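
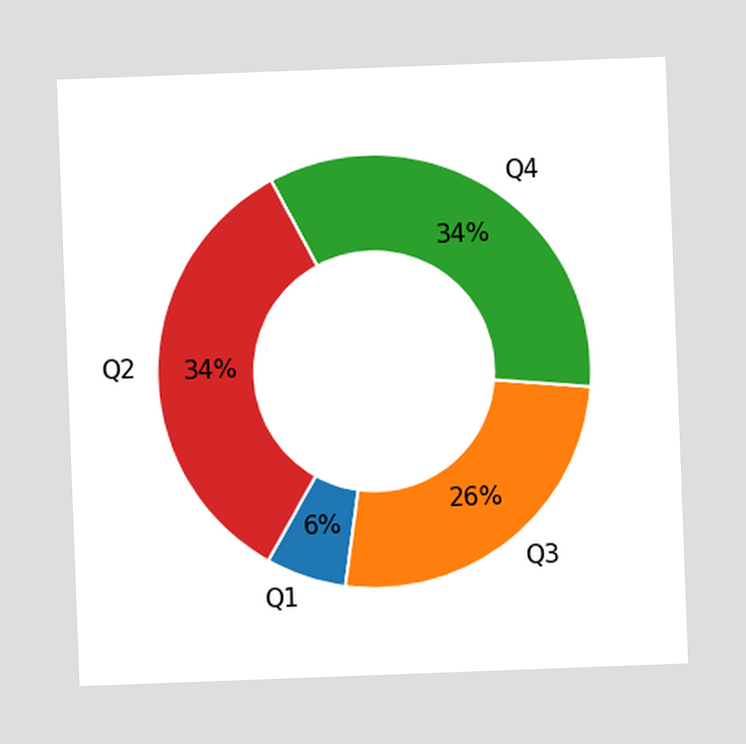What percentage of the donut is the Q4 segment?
34%

The chart is tilted about 2° counter-clockwise. The Q4 segment takes up 34% of the ring.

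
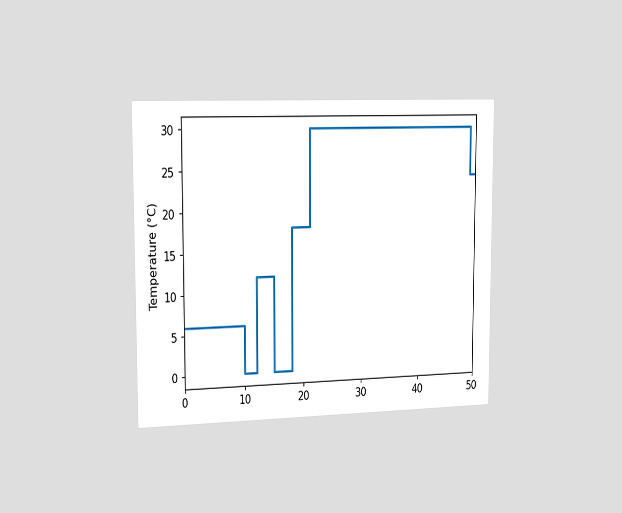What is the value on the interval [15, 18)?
0°C

The chart is viewed slightly from the left. On [15, 18) the step sits at 0°C.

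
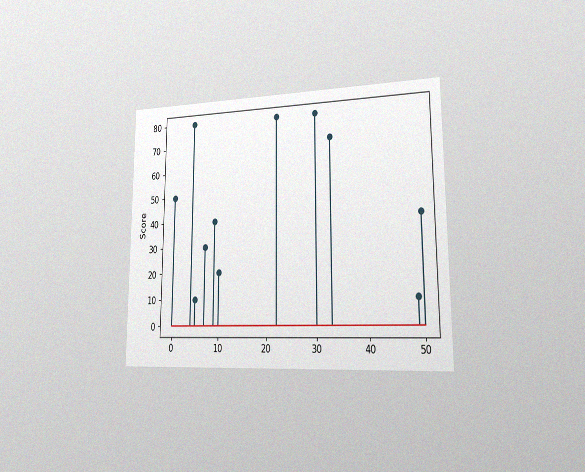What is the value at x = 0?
50

The chart is viewed slightly from the right, with some photo noise. The stem at x=0 reaches 50.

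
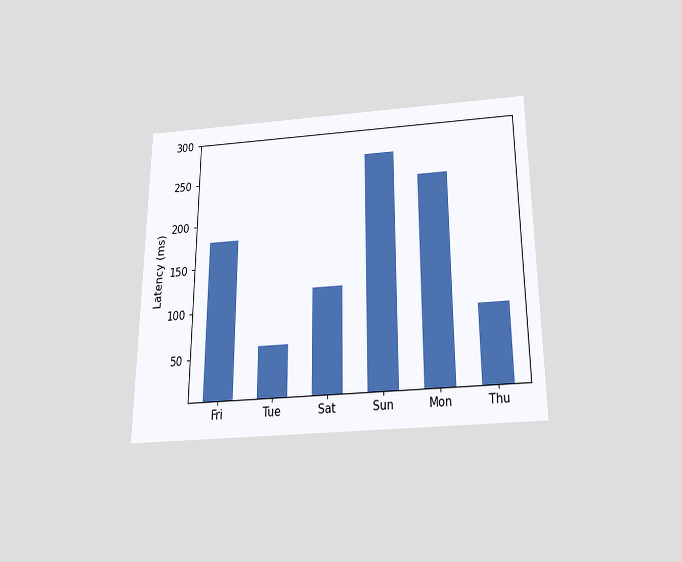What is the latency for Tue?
The chart is viewed slightly from below. Reading along the chart's y-axis, the Tue bar reaches 60ms.

60ms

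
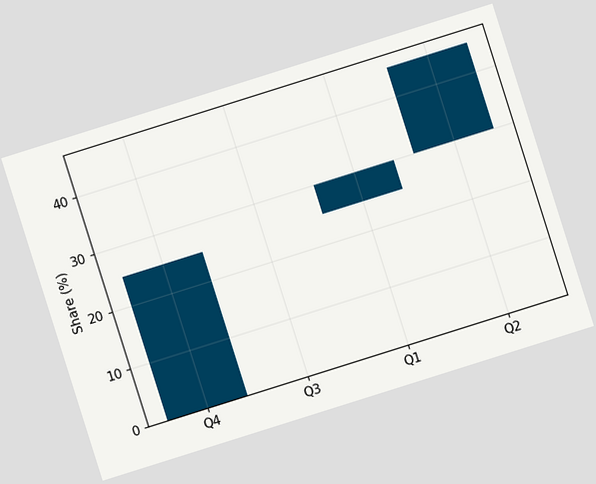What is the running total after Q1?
30%

The chart is tilted about 17° counter-clockwise. After Q1 the running total reaches 30%.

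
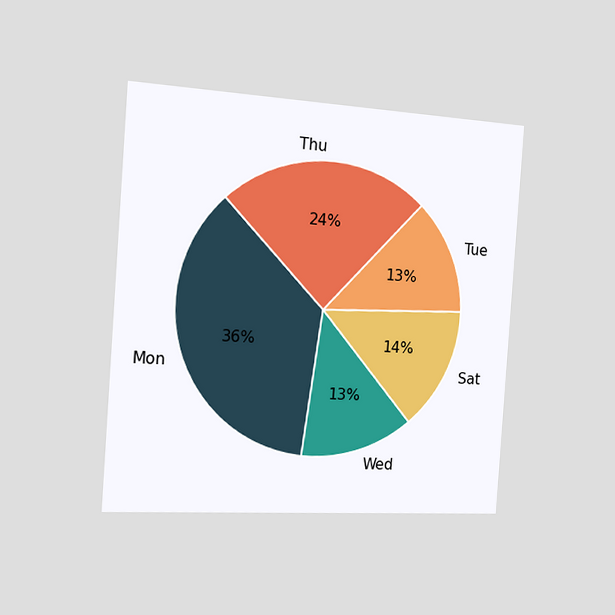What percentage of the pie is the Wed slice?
13%

The chart is tilted about 4° clockwise and viewed slightly from the left. The Wed slice takes up 13% of the pie.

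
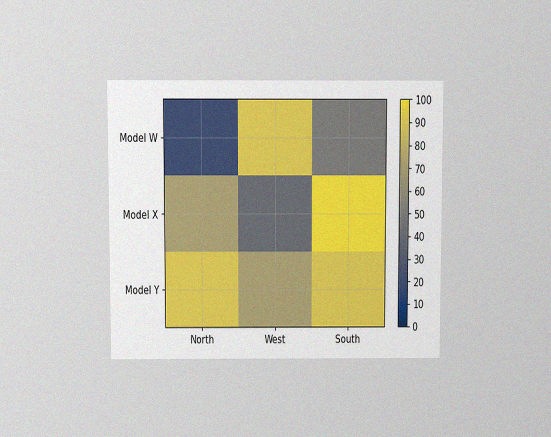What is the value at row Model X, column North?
The chart is viewed slightly from above, with some photo noise. Matching cell (Model X, North) against the colorbar gives 70.

70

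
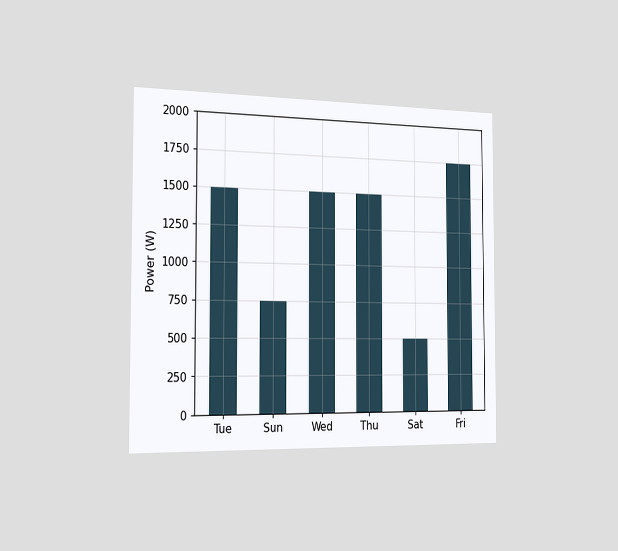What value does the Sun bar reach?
The chart is viewed slightly from the left. Reading along the chart's y-axis, the Sun bar reaches 750W.

750W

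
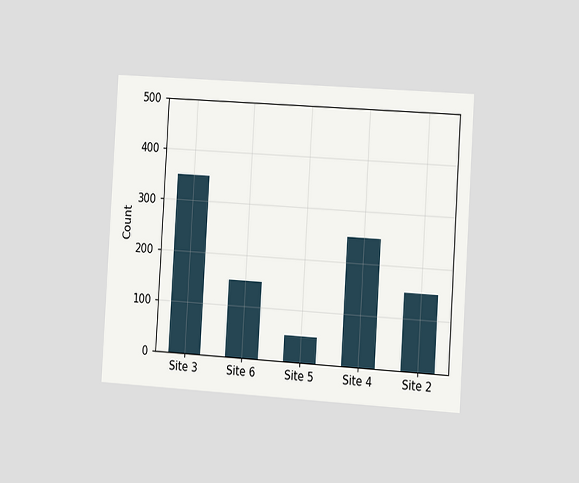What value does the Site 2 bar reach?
The chart is tilted about 3° clockwise and viewed slightly from the right. Reading along the chart's y-axis, the Site 2 bar reaches 150.

150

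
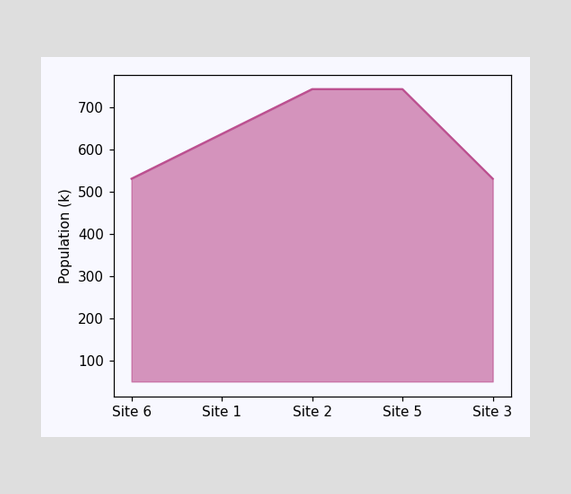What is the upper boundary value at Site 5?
742k

At Site 5 the upper boundary is at 742k.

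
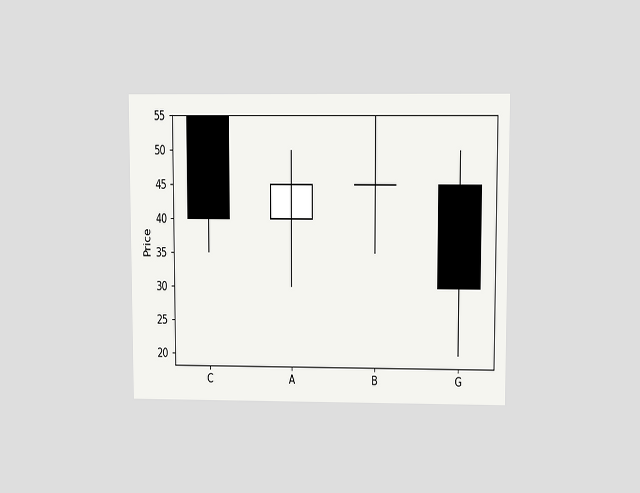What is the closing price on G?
The chart is viewed slightly from above. The G candle closes at 30.

30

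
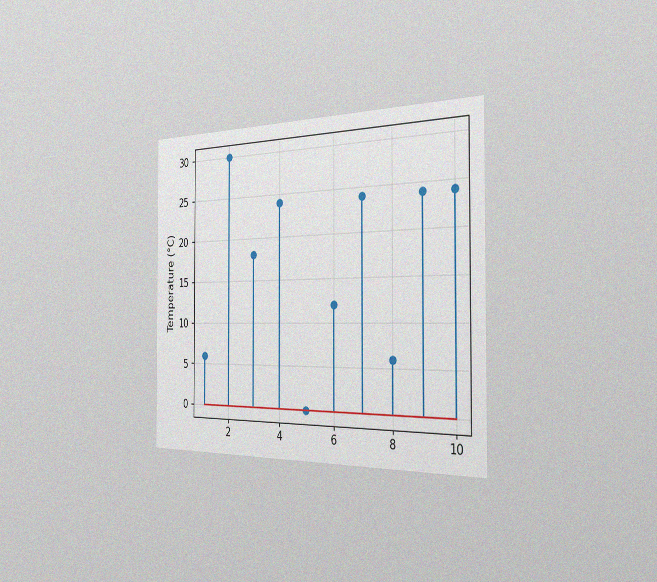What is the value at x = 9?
24°C

The chart is viewed slightly from the right, with some photo noise. The stem at x=9 reaches 24°C.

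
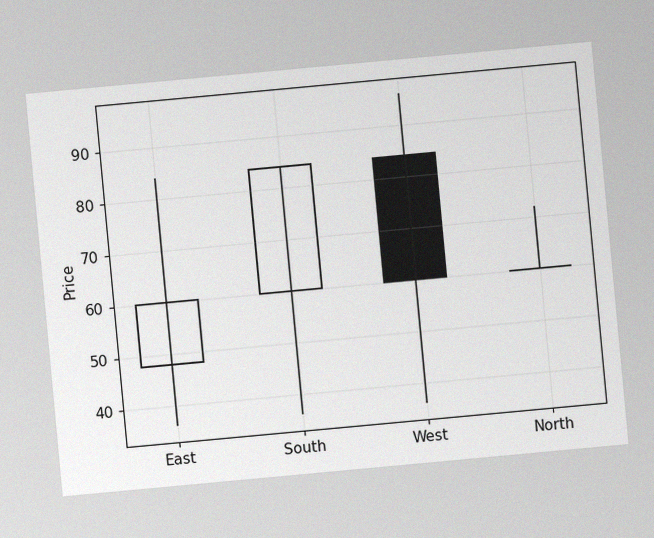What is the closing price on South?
The chart is tilted about 5° counter-clockwise, with some photo noise. The South candle closes at 84.

84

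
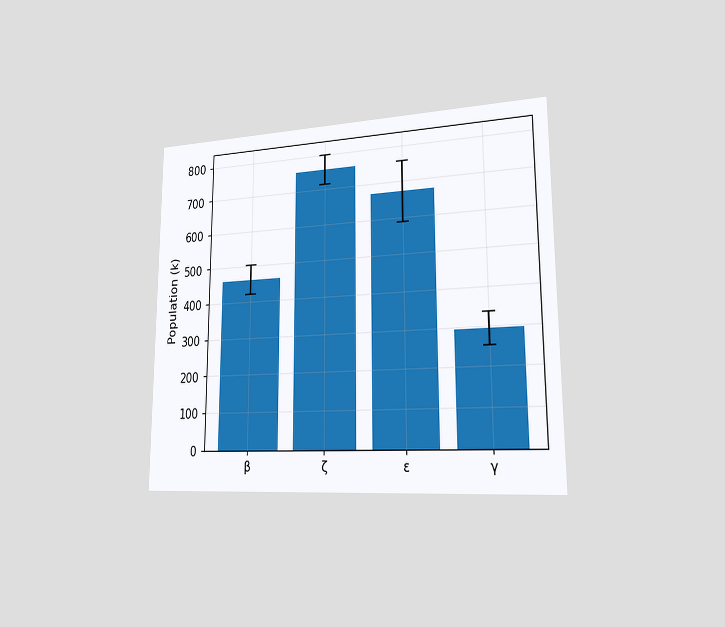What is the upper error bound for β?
The chart is viewed slightly from the right. The β bar's upper whisker reaches 504k.

504k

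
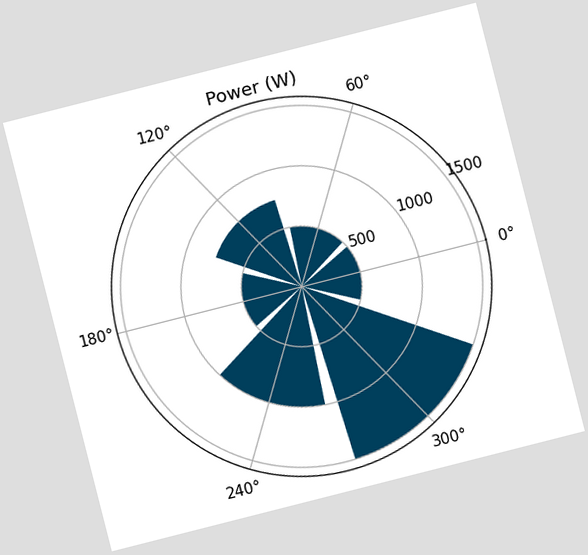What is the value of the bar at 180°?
500W

The chart is tilted about 14° counter-clockwise. The bar at 180° reaches 500W on the radial axis.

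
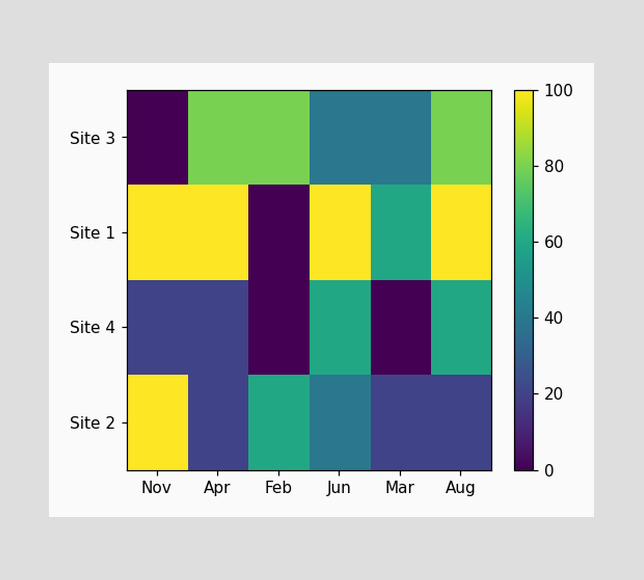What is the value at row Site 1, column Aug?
100

Matching cell (Site 1, Aug) against the colorbar gives 100.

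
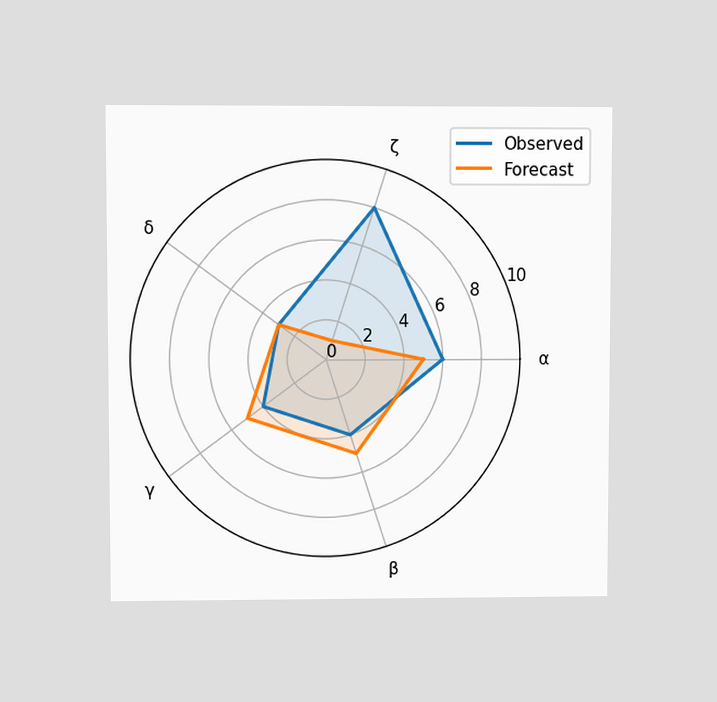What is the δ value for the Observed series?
3

The chart is viewed at a slight angle. On the δ axis, Observed reaches 3.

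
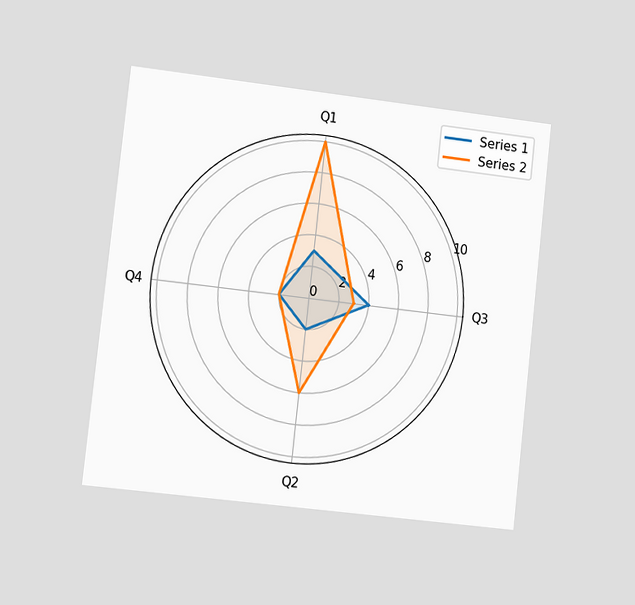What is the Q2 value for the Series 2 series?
The chart is tilted about 6° clockwise and viewed slightly from the left. On the Q2 axis, Series 2 reaches 6.

6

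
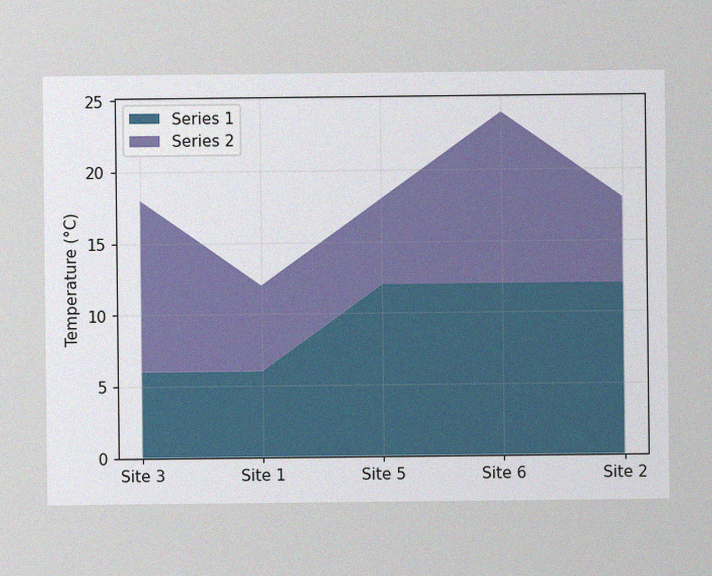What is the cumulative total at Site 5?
The image has some photo noise and uneven lighting. The stacked total at Site 5 reaches 18°C.

18°C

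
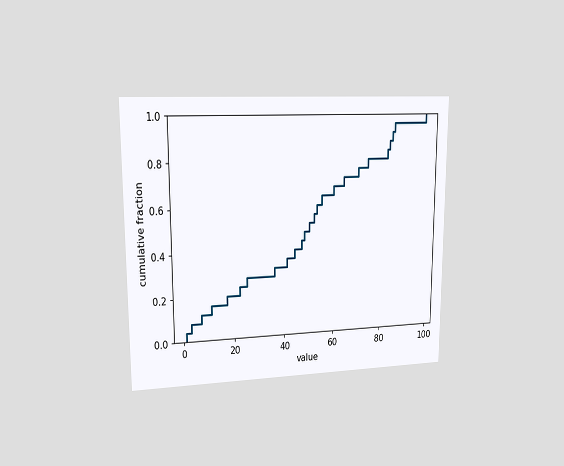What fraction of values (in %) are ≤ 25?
The chart is viewed at a slight angle. At x=25 the ECDF step is at 28%.

28%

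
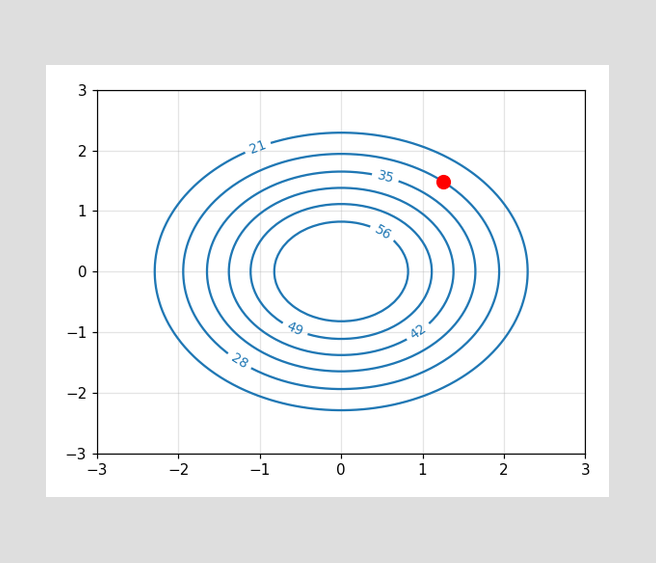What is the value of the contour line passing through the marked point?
28

The marked point sits on the contour labelled 28.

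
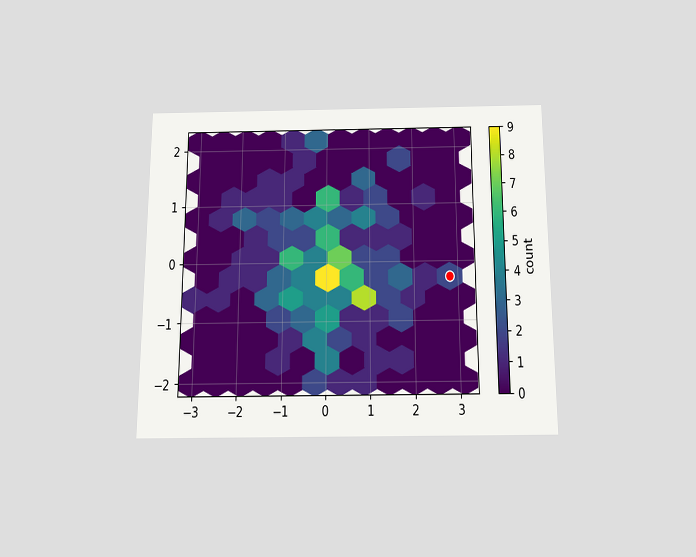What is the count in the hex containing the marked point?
2

The chart is viewed slightly from below. The marked hex reads 2 on the colorbar.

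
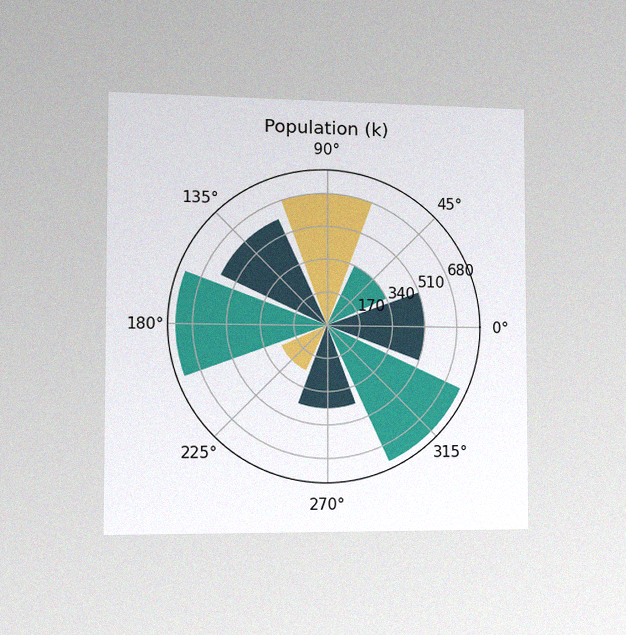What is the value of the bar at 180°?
The chart is viewed slightly from the left, with some photo noise. The bar at 180° reaches 765k on the radial axis.

765k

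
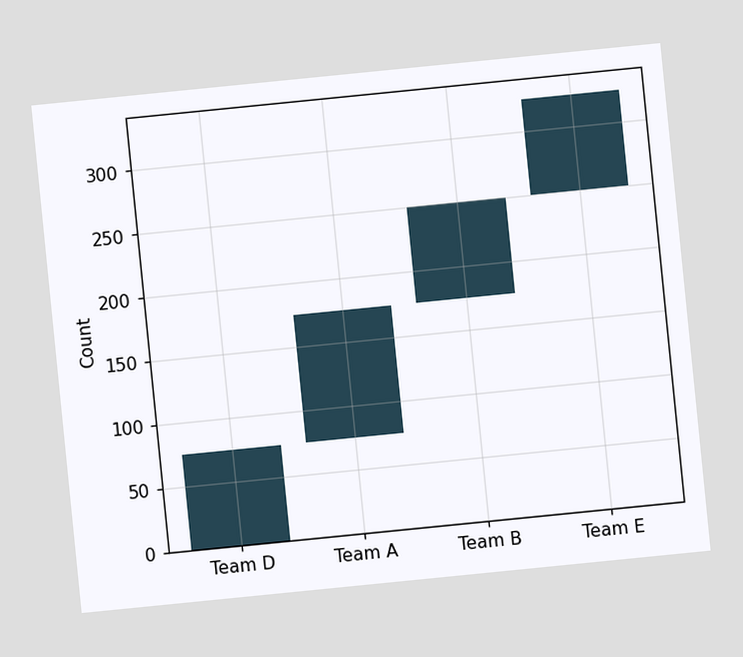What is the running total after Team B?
250

The chart is tilted about 6° counter-clockwise. After Team B the running total reaches 250.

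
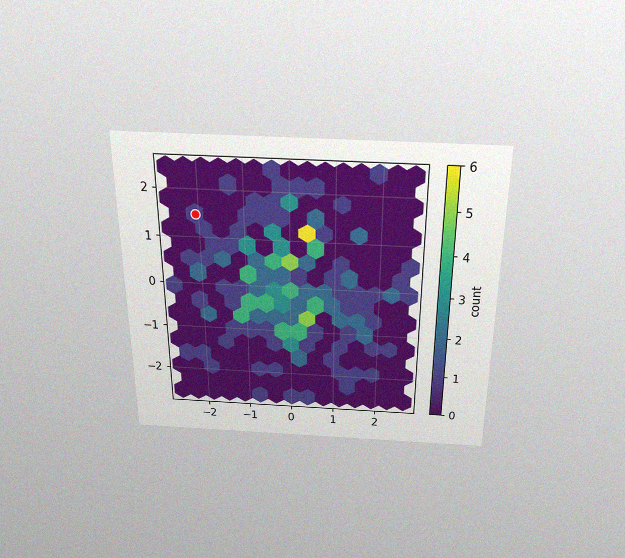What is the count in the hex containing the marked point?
1

The chart is viewed slightly from above, with some photo noise. The marked hex reads 1 on the colorbar.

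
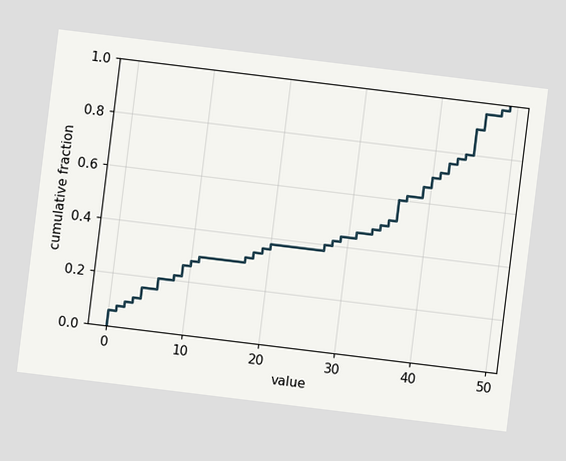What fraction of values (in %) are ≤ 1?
8%

The chart is tilted about 7° clockwise. At x=1 the ECDF step is at 8%.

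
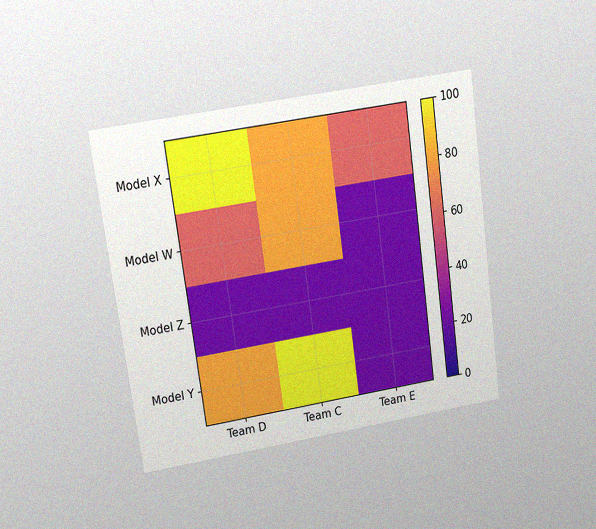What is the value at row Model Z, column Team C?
20

The chart is tilted about 8° counter-clockwise and viewed at a slight angle, with some photo noise. Matching cell (Model Z, Team C) against the colorbar gives 20.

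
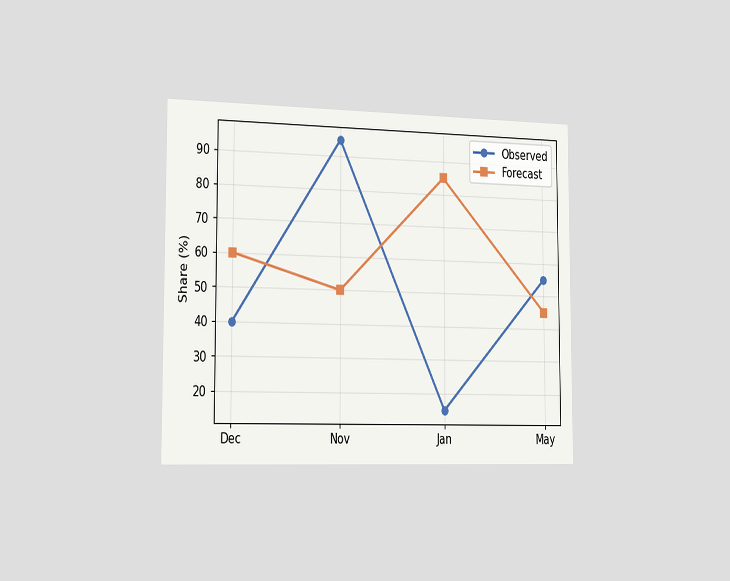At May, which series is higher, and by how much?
The chart is viewed slightly from the left. At May, Observed sits above the other line by 10%.

Observed, by 10%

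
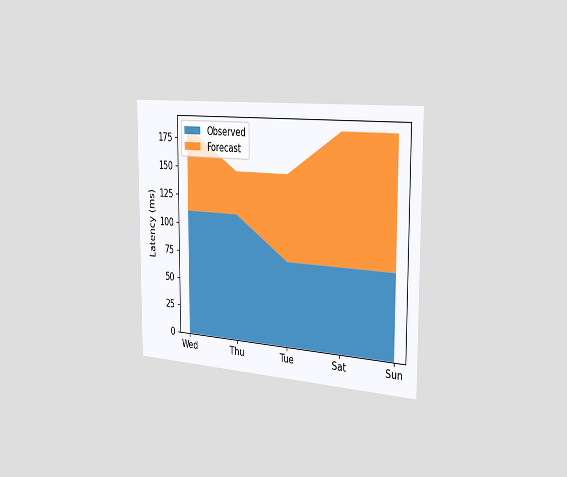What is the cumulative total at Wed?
185ms

The chart is viewed slightly from the right. The stacked total at Wed reaches 185ms.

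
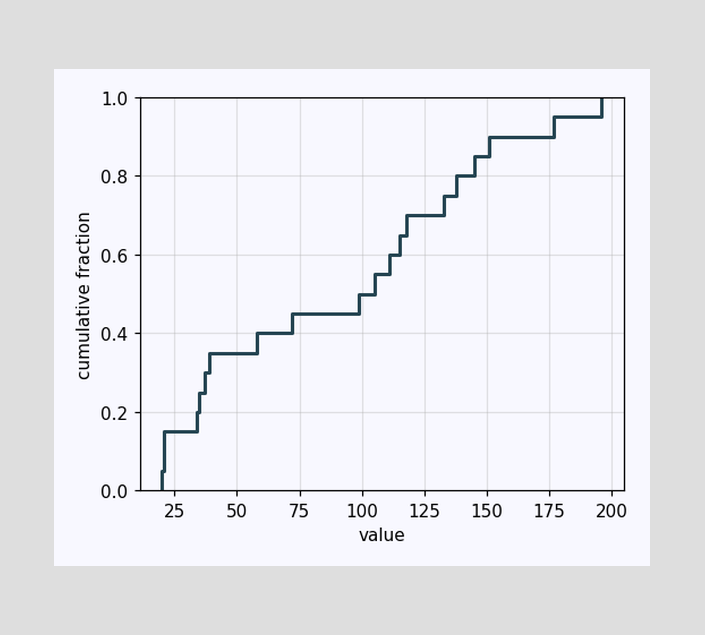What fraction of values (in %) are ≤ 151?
At x=151 the ECDF step is at 90%.

90%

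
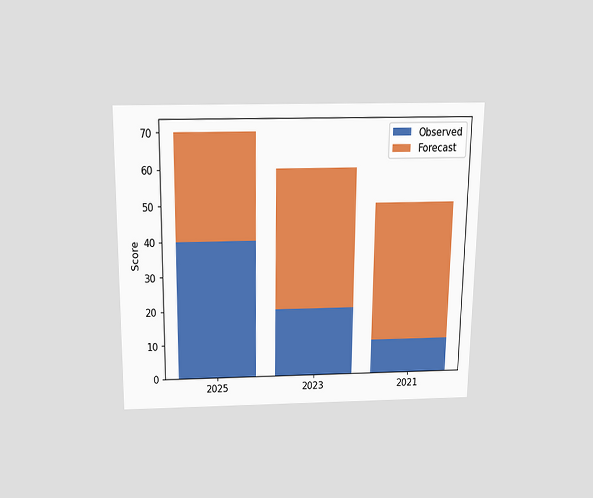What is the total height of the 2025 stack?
The chart is viewed slightly from above. The 2025 stack's top reaches 70 on the y-axis.

70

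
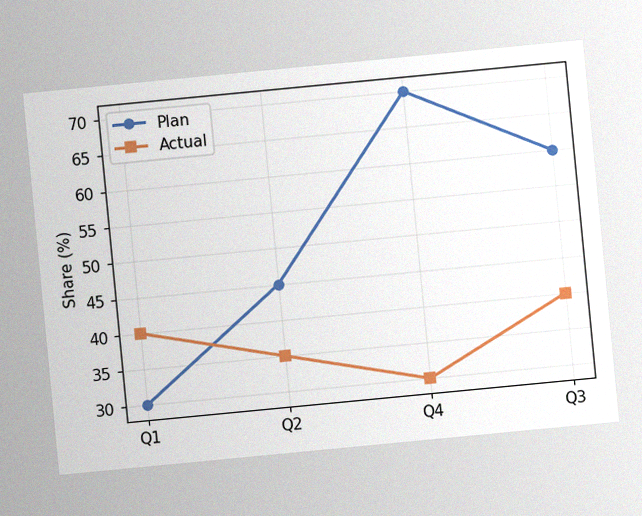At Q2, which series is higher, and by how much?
Plan, by 10%

The chart is tilted about 5° counter-clockwise, with some photo noise. At Q2, Plan sits above the other line by 10%.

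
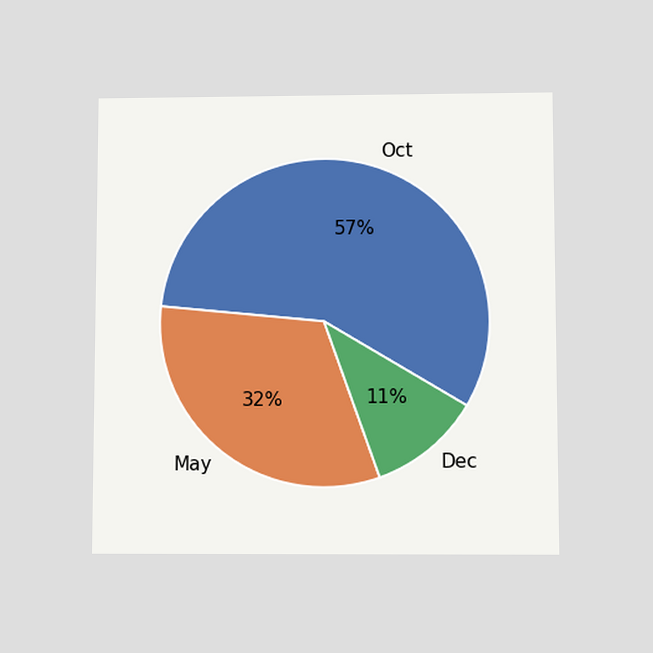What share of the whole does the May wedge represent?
32%

The chart is viewed slightly from below. The May slice takes up 32% of the pie.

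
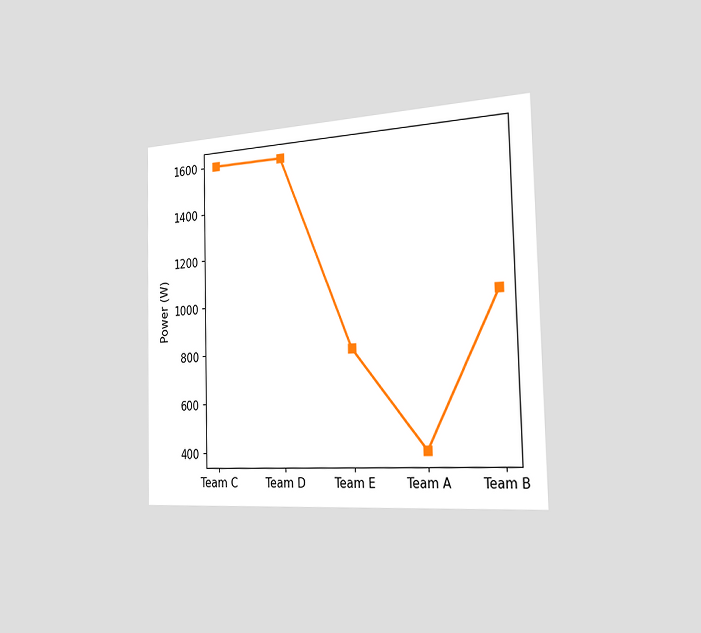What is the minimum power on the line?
400W

The chart is viewed slightly from the right. The lowest point is at Team A, and reading across to the y-axis gives 400W.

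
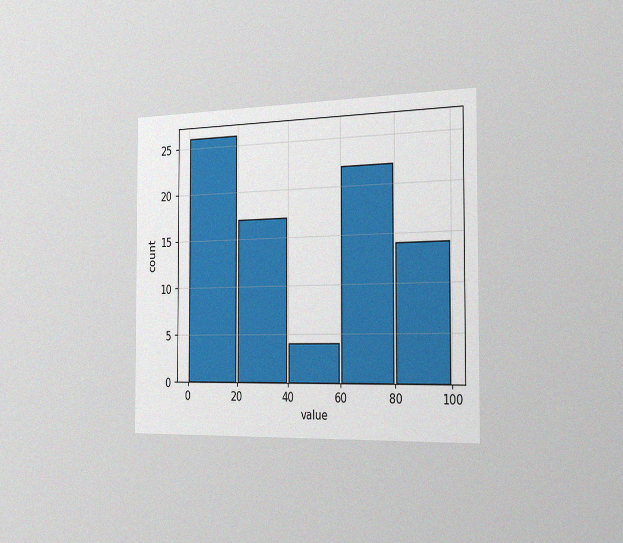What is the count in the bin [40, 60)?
The chart is viewed slightly from the right, with some photo noise. The [40, 60) bin has height 4.

4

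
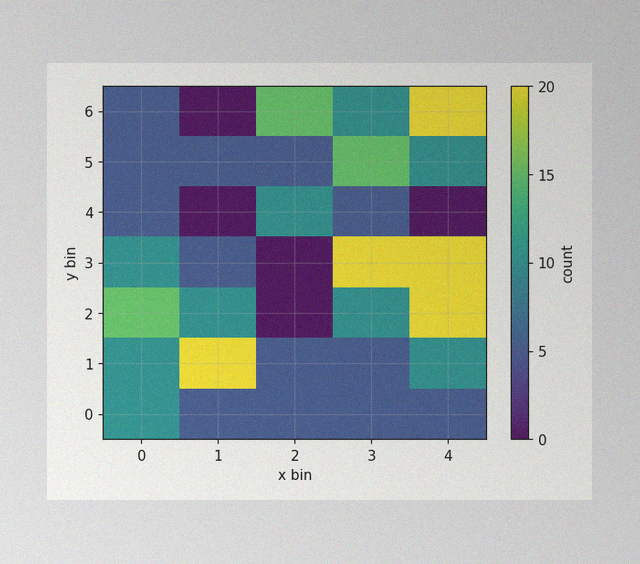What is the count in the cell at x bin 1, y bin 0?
5

The image has some photo noise and uneven lighting. Matching the cell (1, 0) against the colorbar gives 5.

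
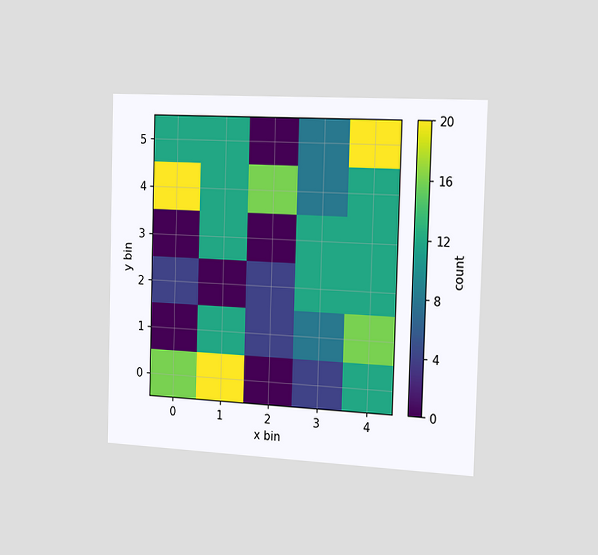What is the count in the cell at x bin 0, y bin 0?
The chart is viewed slightly from the right. Matching the cell (0, 0) against the colorbar gives 16.

16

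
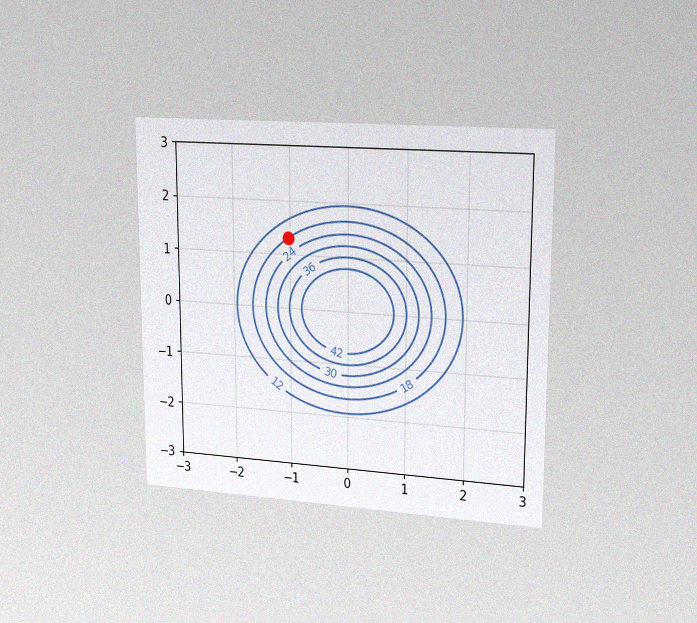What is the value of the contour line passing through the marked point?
The chart is viewed slightly from the right, with some photo noise. The marked point sits on the contour labelled 18.

18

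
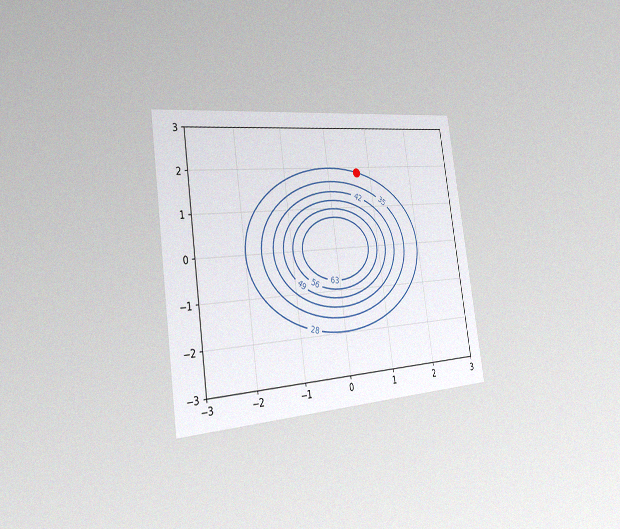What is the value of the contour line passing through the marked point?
The chart is tilted about 8° counter-clockwise and viewed slightly from the left, with some photo noise. The marked point sits on the contour labelled 28.

28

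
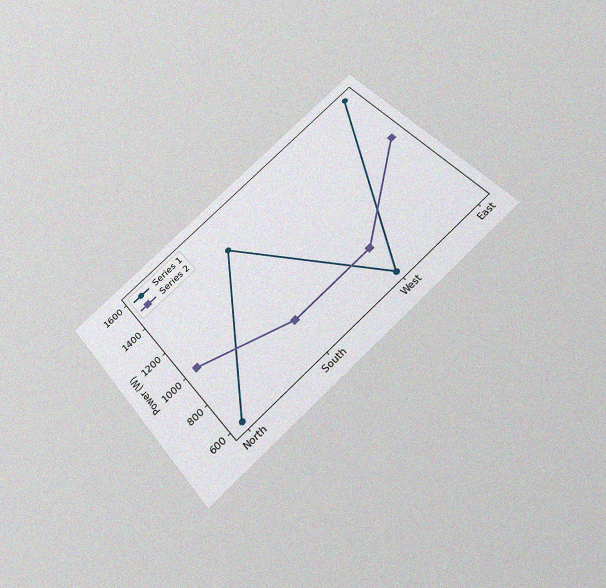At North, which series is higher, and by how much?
The chart is tilted about 40° counter-clockwise and viewed slightly from below, with some photo noise. At North, Series 2 sits above the other line by 400W.

Series 2, by 400W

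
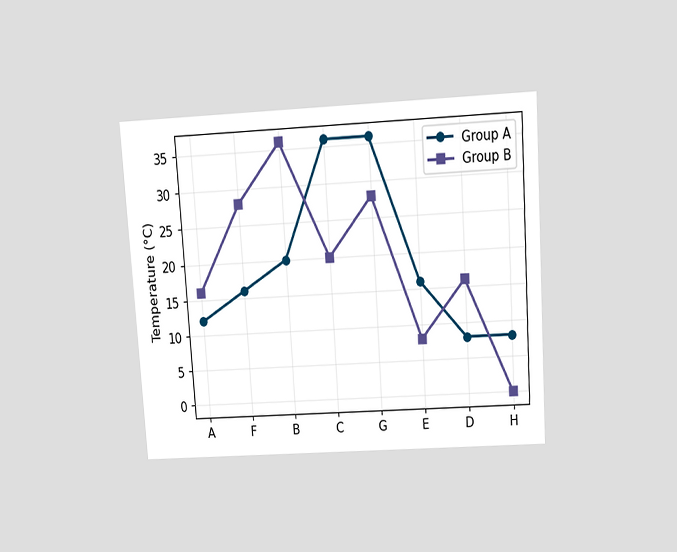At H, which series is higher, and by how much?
Group A, by 8°C

The chart is tilted about 4° counter-clockwise and viewed slightly from above. At H, Group A sits above the other line by 8°C.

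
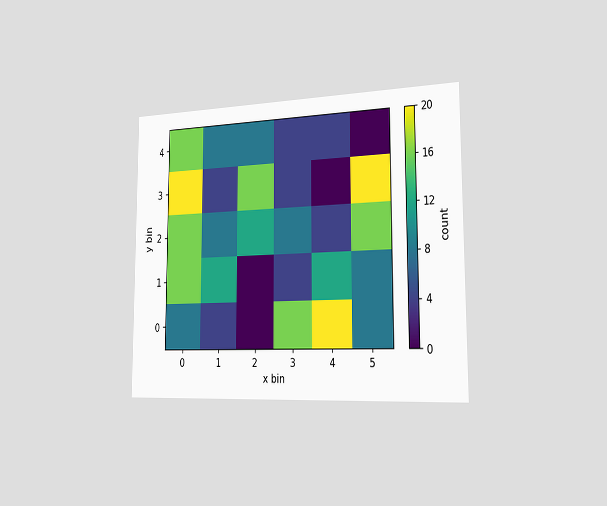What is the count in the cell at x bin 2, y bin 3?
The chart is viewed slightly from the right. Matching the cell (2, 3) against the colorbar gives 16.

16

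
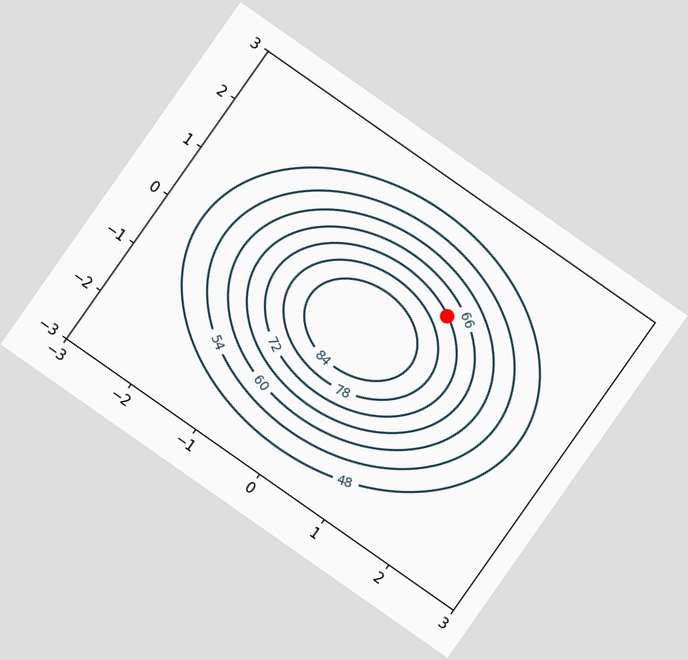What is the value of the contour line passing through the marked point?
The chart is tilted about 35° clockwise. The marked point sits on the contour labelled 72.

72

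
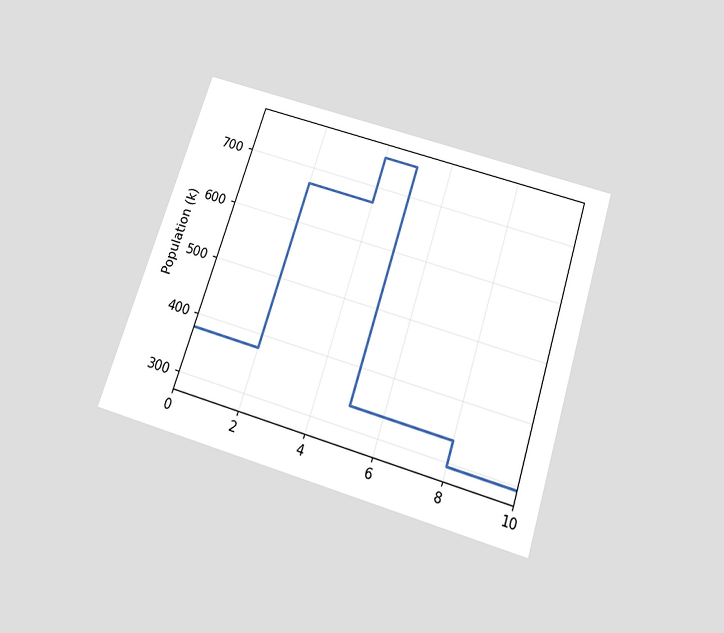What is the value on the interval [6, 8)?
The chart is tilted about 18° clockwise and viewed slightly from below. On [6, 8) the step sits at 336k.

336k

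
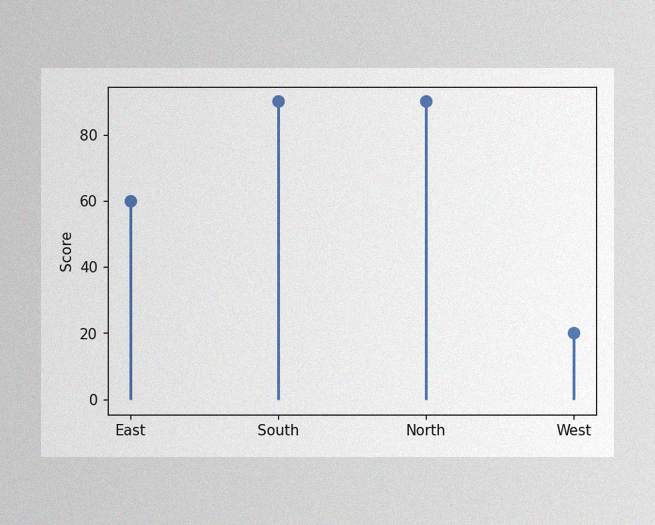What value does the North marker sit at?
90

The image has some photo noise and uneven lighting. The North marker sits at 90.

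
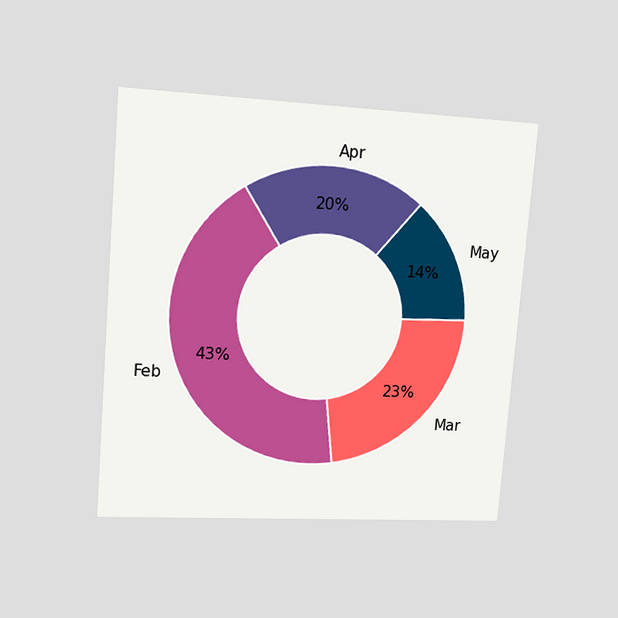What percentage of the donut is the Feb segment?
43%

The chart is tilted about 4° clockwise and viewed at a slight angle. The Feb segment takes up 43% of the ring.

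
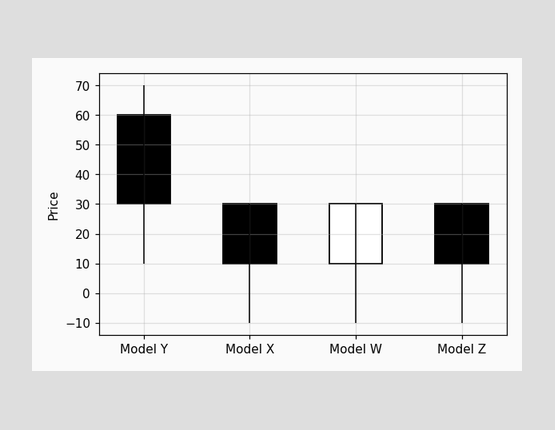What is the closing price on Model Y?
30

The Model Y candle closes at 30.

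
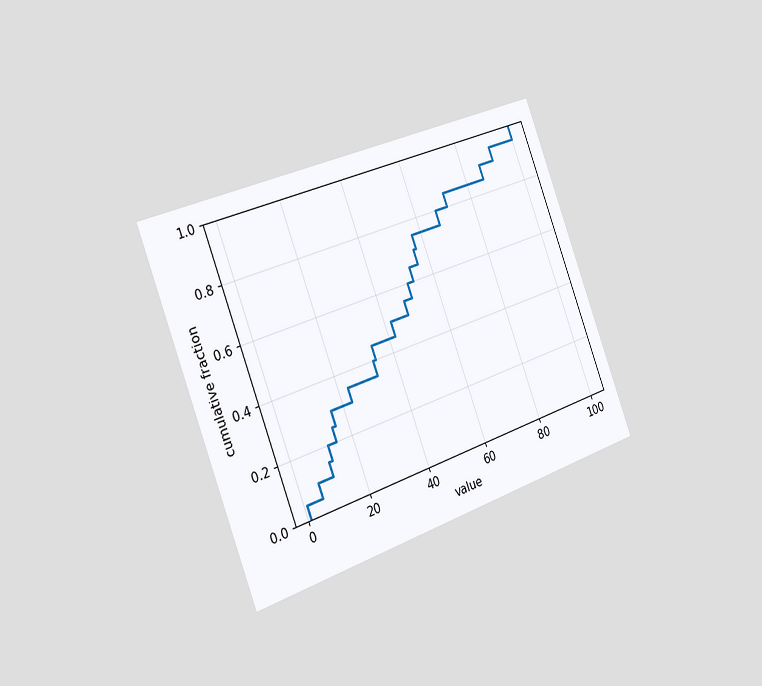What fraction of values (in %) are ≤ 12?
The chart is tilted about 21° counter-clockwise and viewed slightly from the left. At x=12 the ECDF step is at 20%.

20%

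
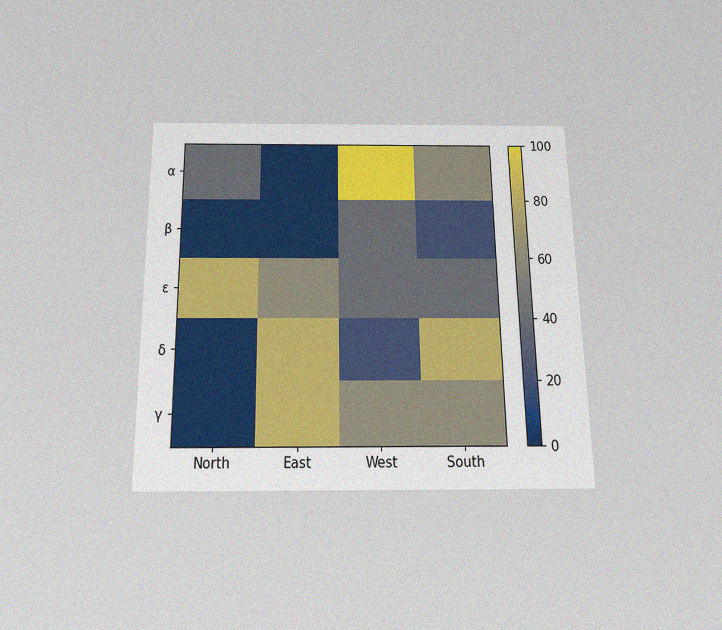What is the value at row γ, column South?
The chart is viewed slightly from below, with some photo noise. Matching cell (γ, South) against the colorbar gives 60.

60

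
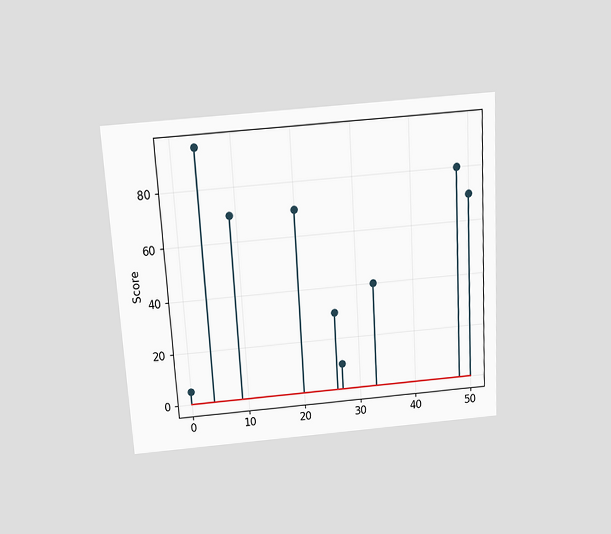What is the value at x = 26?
30

The chart is tilted about 3° counter-clockwise and viewed slightly from above. The stem at x=26 reaches 30.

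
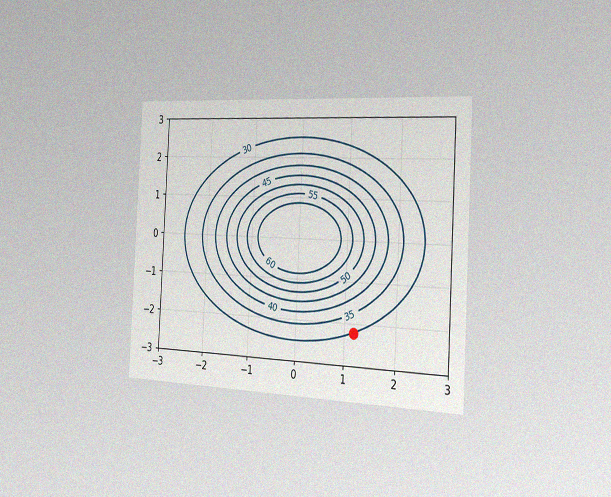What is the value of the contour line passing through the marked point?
30

The chart is tilted about 3° clockwise and viewed slightly from the right, with some photo noise. The marked point sits on the contour labelled 30.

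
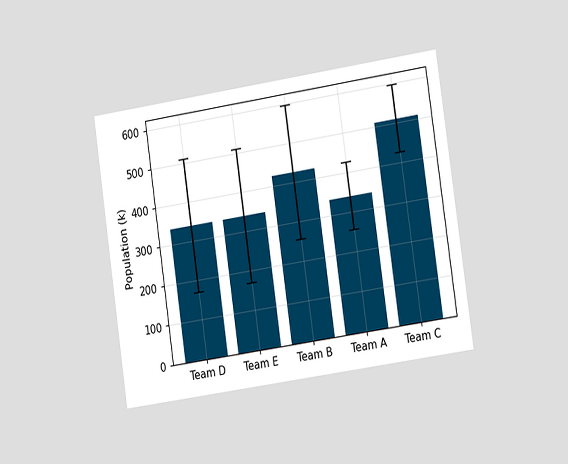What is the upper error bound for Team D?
510k

The chart is tilted about 8° counter-clockwise and viewed slightly from the right. The Team D bar's upper whisker reaches 510k.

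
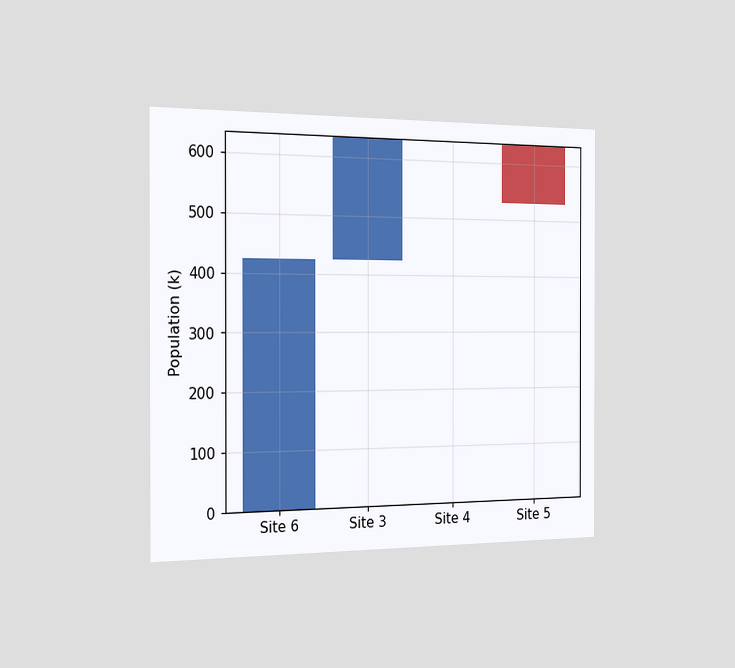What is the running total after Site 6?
424k

The chart is viewed slightly from the left. After Site 6 the running total reaches 424k.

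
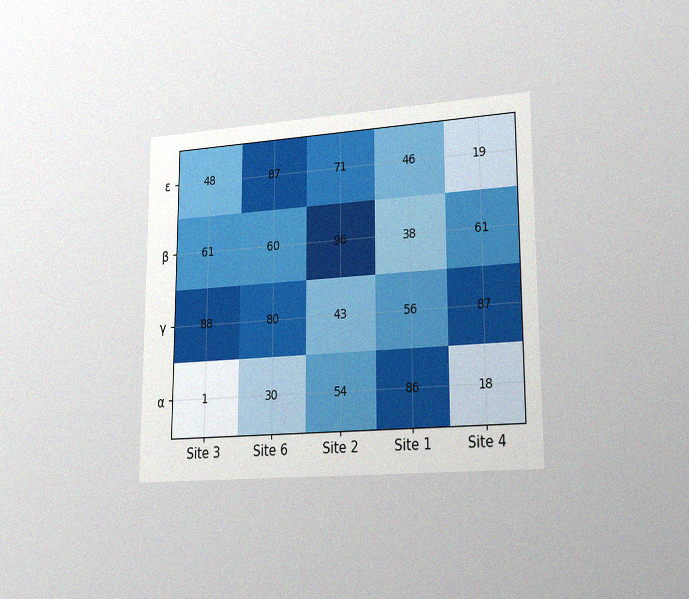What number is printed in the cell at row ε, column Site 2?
The chart is viewed slightly from the right, with some photo noise. The (ε, Site 2) cell reads 71.

71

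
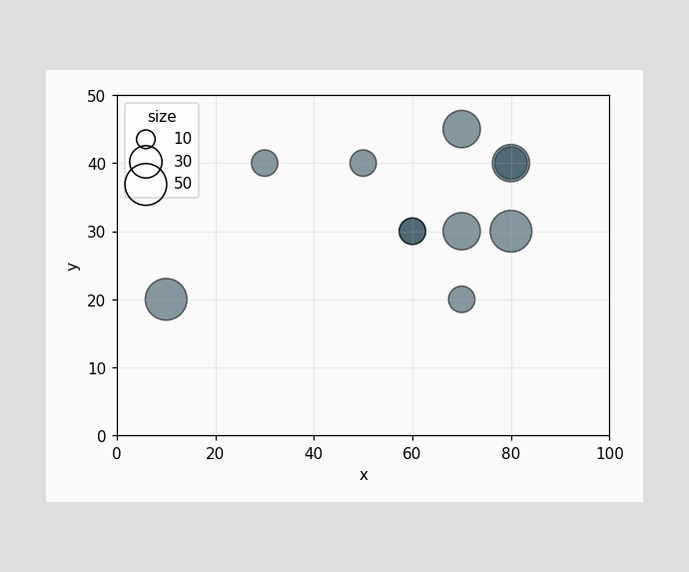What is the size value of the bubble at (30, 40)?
20

Matching the bubble at (30, 40) against the size legend gives 20.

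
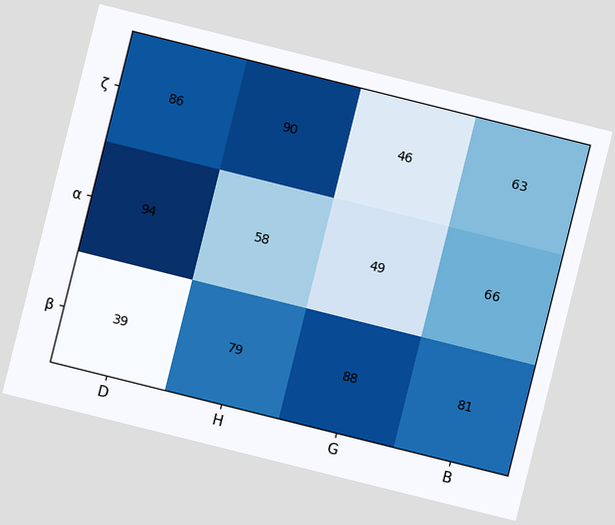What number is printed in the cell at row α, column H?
58

The chart is tilted about 14° clockwise. The (α, H) cell reads 58.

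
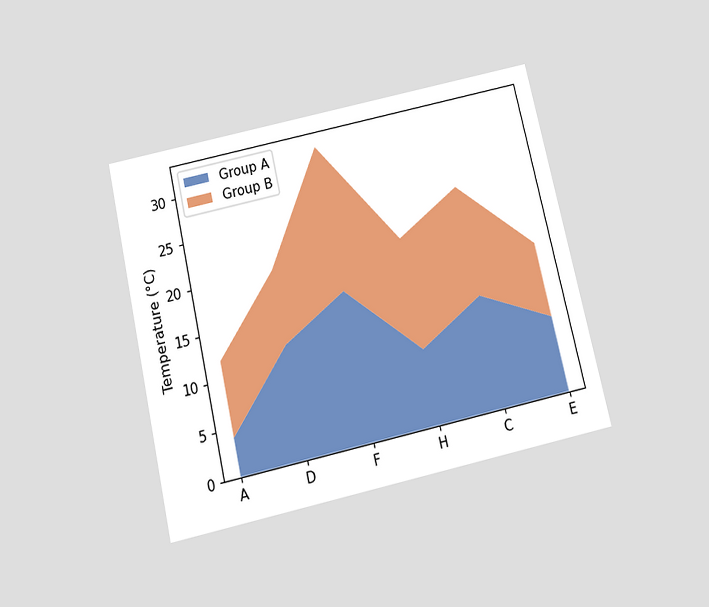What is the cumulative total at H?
The chart is tilted about 13° counter-clockwise and viewed slightly from below. The stacked total at H reaches 20°C.

20°C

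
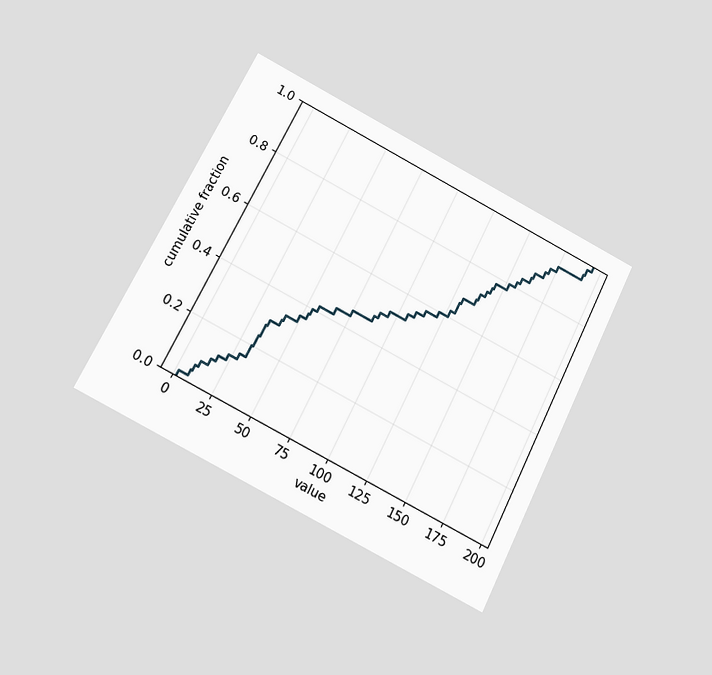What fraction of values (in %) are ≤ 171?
92%

The chart is tilted about 27° clockwise and viewed at a slight angle. At x=171 the ECDF step is at 92%.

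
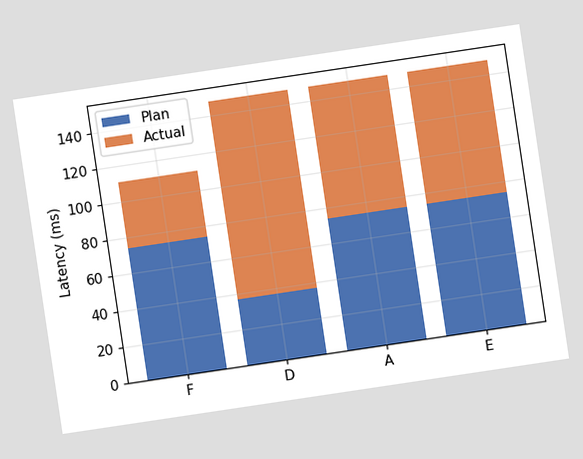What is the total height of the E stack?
148ms

The chart is tilted about 8° counter-clockwise. The E stack's top reaches 148ms on the y-axis.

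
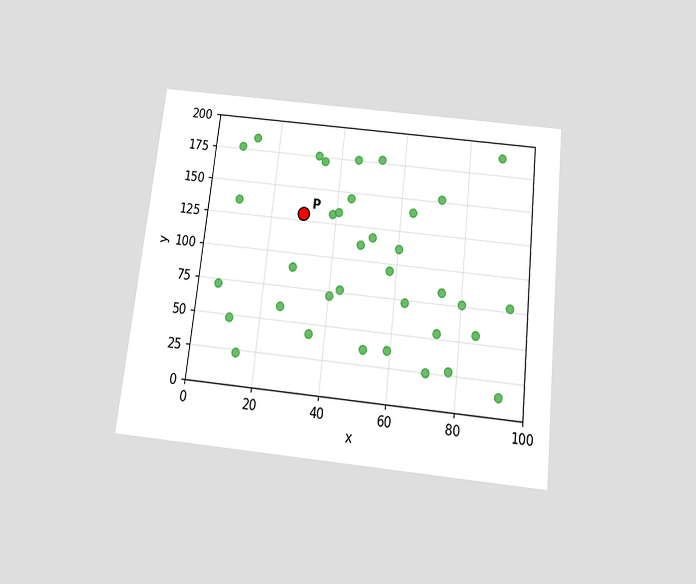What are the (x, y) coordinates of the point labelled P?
(30, 130)

The chart is tilted about 6° clockwise and viewed slightly from below. Following the gridlines from P to each axis, P sits at (30, 130).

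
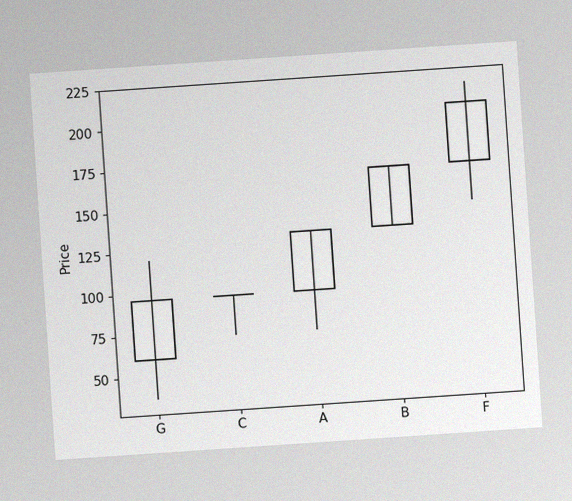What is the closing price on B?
168

The chart is tilted about 4° counter-clockwise, with some photo noise. The B candle closes at 168.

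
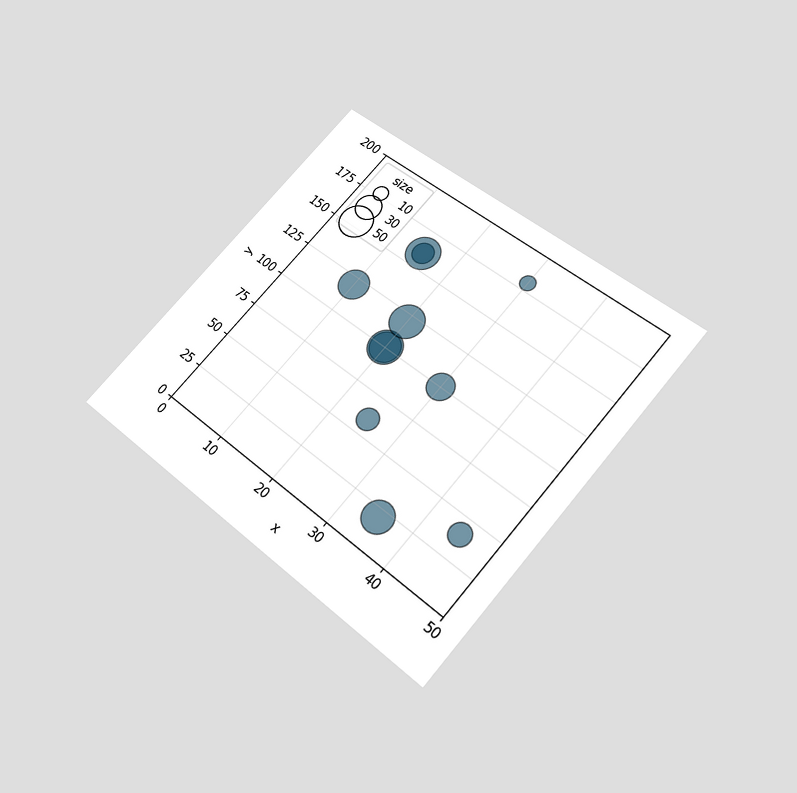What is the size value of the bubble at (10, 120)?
The chart is tilted about 41° clockwise and viewed slightly from below. Matching the bubble at (10, 120) against the size legend gives 40.

40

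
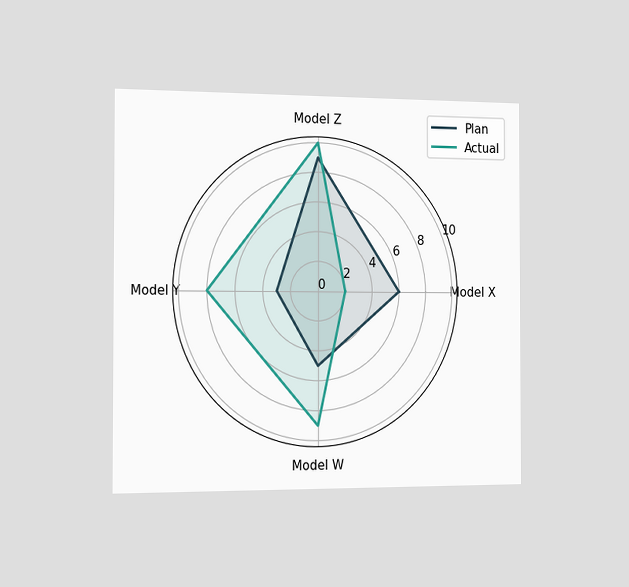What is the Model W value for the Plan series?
5

The chart is viewed slightly from the left. On the Model W axis, Plan reaches 5.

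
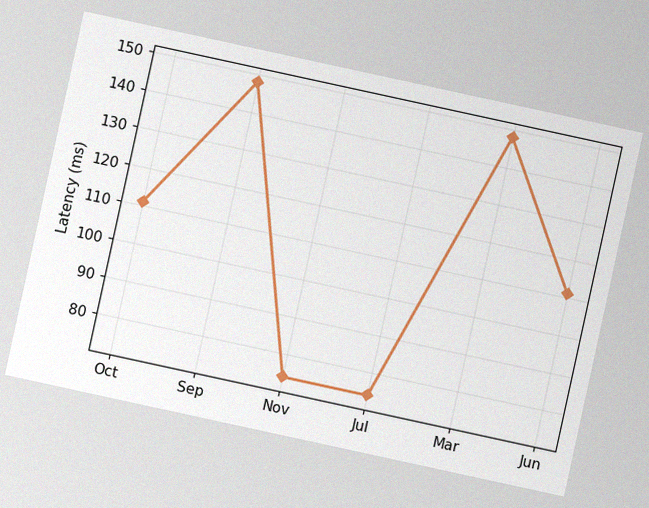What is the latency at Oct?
111ms

The chart is tilted about 12° clockwise, with some photo noise. At Oct, the line is at 111ms.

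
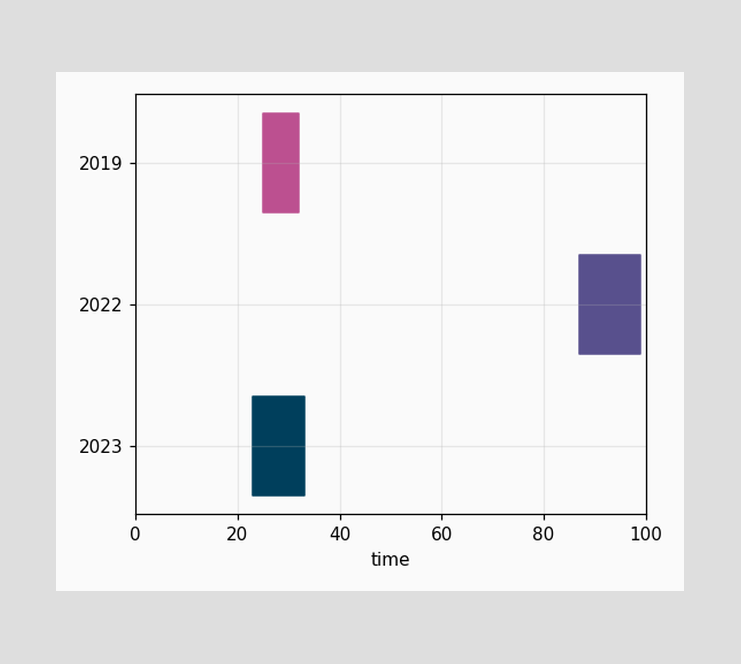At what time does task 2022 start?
87

The 2022 bar begins at t=87.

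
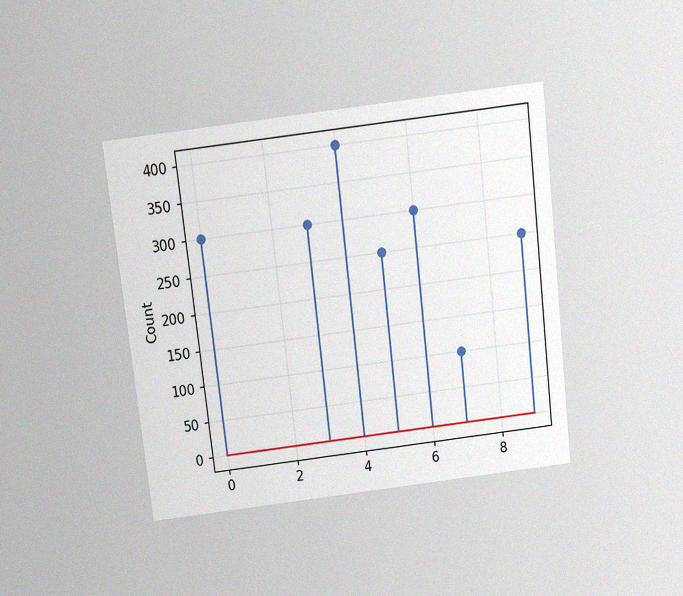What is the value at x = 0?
The chart is tilted about 7° counter-clockwise and viewed slightly from above, with some photo noise. The stem at x=0 reaches 300.

300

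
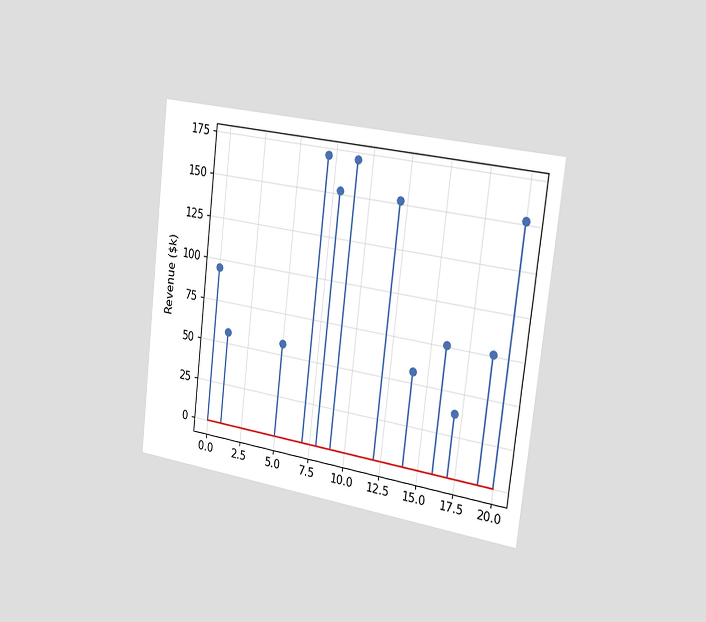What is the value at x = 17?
The chart is tilted about 7° clockwise and viewed slightly from the right. The stem at x=17 reaches $38k.

$38k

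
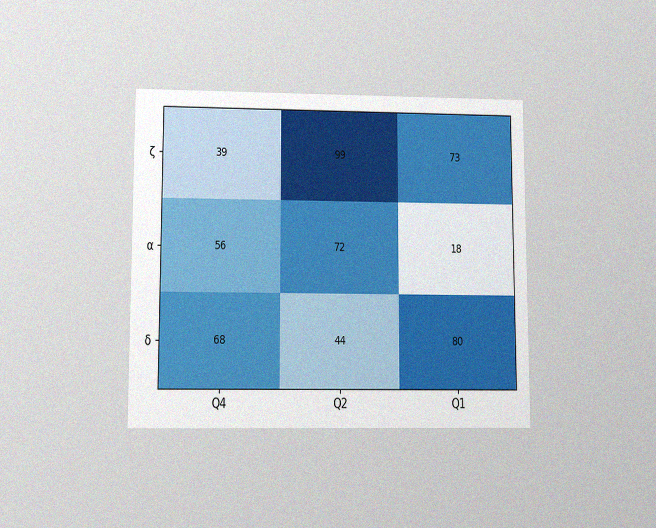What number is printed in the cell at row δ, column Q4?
The chart is viewed at a slight angle, with some photo noise. The (δ, Q4) cell reads 68.

68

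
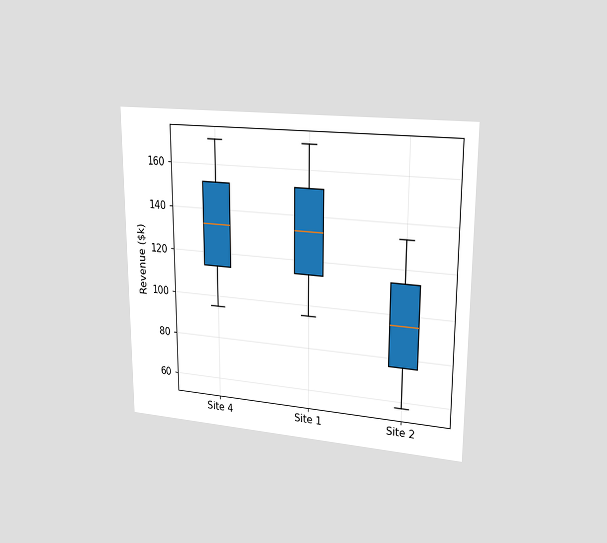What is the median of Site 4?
The chart is viewed slightly from the right. The median line in the Site 4 box sits at $133k.

$133k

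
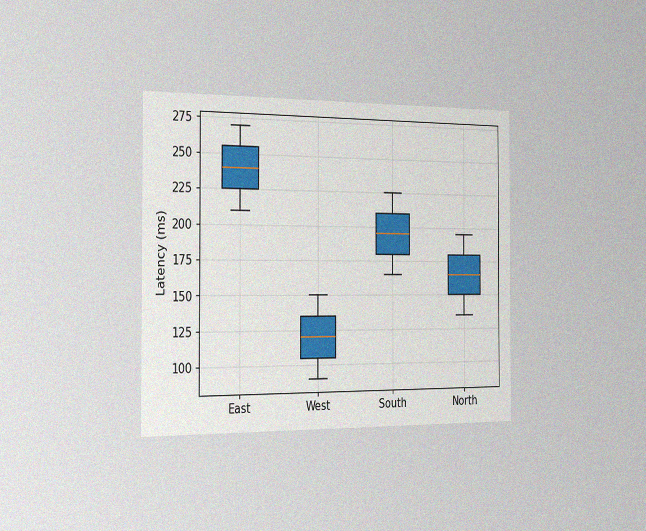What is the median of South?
The chart is viewed slightly from the left, with some photo noise. The median line in the South box sits at 195ms.

195ms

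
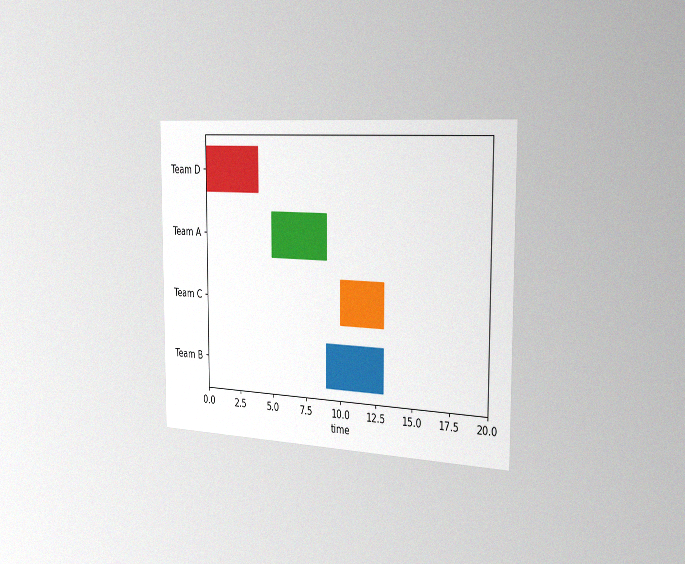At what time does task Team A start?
5

The chart is viewed slightly from the right, with some photo noise. The Team A bar begins at t=5.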